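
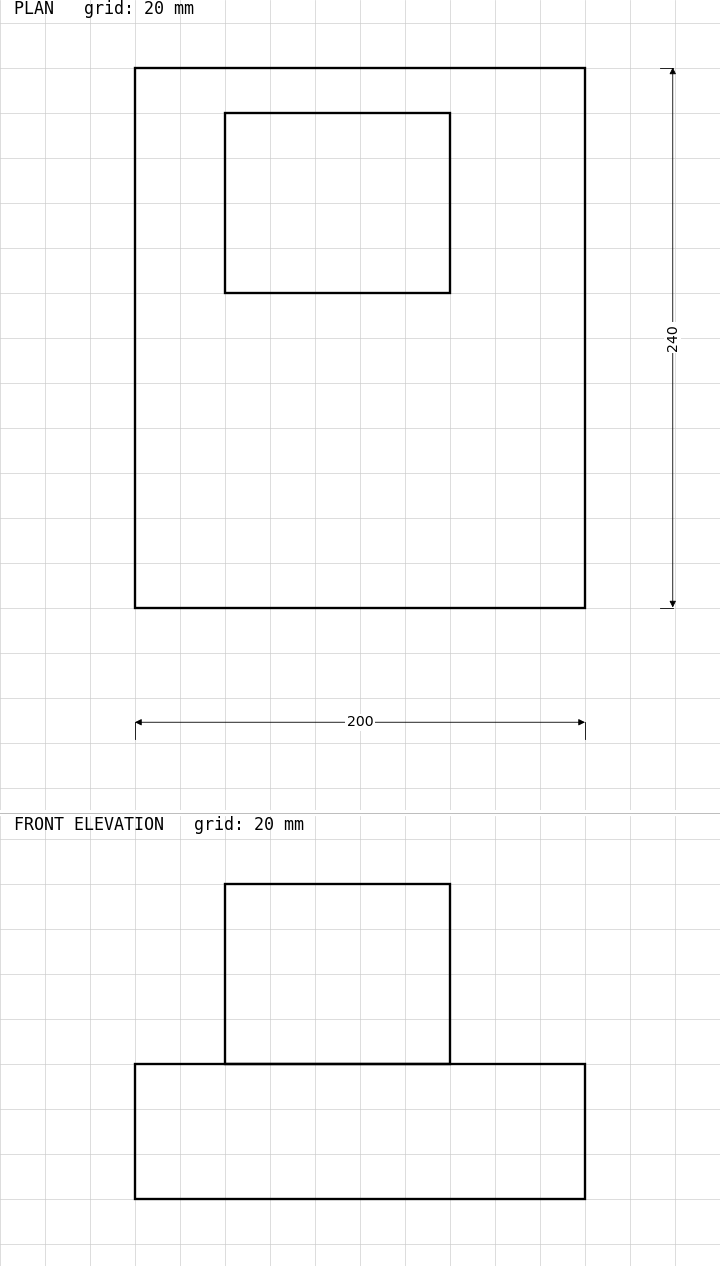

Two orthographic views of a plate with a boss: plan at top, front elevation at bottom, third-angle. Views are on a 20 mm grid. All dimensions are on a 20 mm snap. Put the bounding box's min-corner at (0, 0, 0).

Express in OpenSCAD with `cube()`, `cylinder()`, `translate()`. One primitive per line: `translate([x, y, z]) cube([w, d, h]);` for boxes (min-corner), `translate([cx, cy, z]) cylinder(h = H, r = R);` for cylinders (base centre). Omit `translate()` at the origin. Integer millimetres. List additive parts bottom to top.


cube([200, 240, 60]);
translate([40, 140, 60]) cube([100, 80, 80]);


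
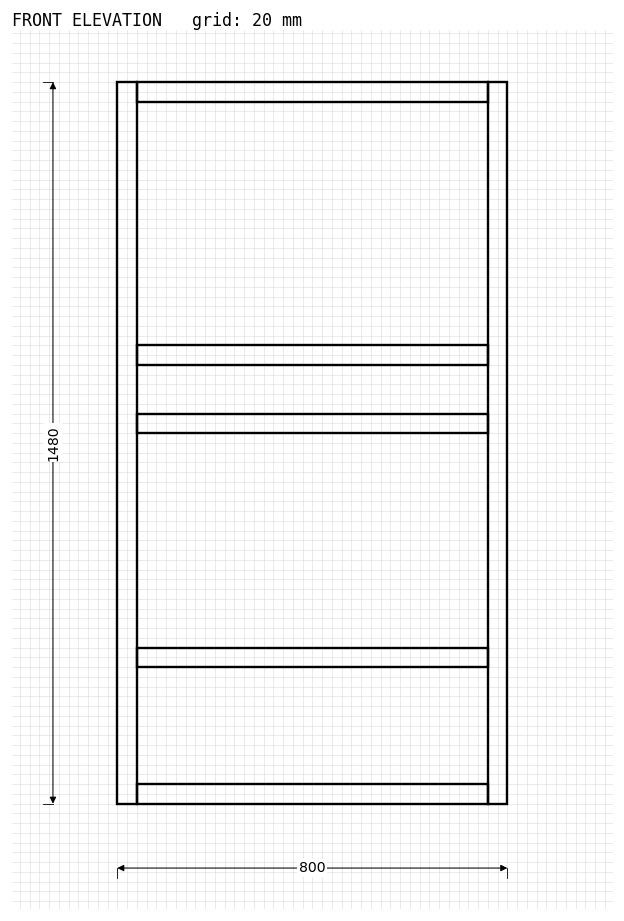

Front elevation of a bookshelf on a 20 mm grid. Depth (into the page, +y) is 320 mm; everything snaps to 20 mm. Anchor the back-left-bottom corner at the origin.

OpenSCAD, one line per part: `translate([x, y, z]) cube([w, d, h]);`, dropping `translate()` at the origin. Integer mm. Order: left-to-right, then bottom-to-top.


cube([40, 320, 1480]);
translate([40, 0, 0]) cube([720, 320, 40]);
translate([40, 0, 280]) cube([720, 320, 40]);
translate([40, 0, 760]) cube([720, 320, 40]);
translate([40, 0, 900]) cube([720, 320, 40]);
translate([40, 0, 1440]) cube([720, 320, 40]);
translate([760, 0, 0]) cube([40, 320, 1480]);


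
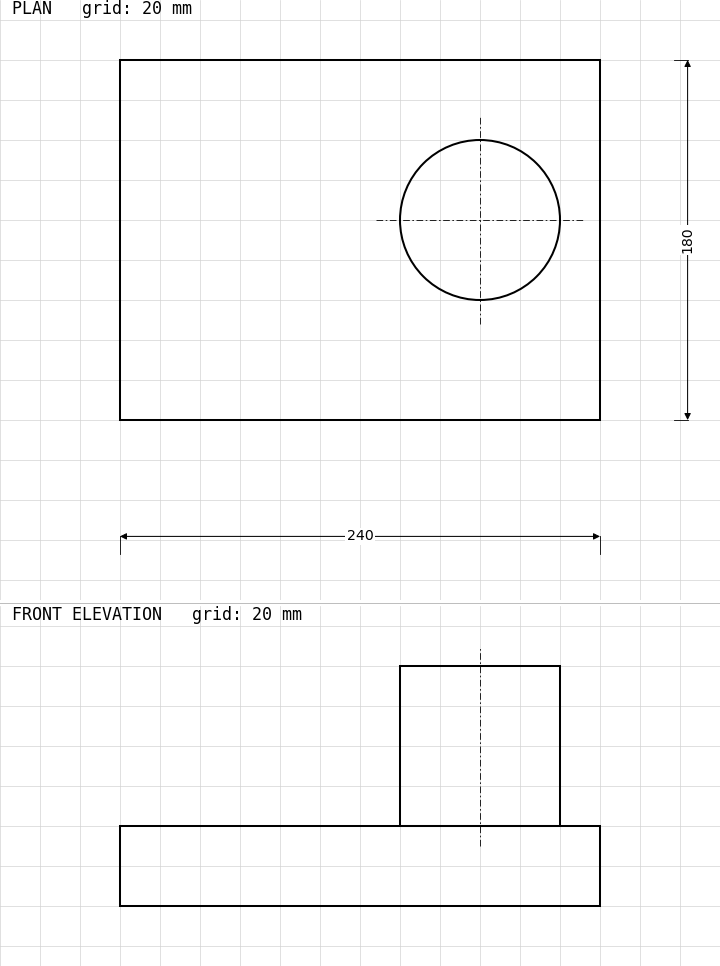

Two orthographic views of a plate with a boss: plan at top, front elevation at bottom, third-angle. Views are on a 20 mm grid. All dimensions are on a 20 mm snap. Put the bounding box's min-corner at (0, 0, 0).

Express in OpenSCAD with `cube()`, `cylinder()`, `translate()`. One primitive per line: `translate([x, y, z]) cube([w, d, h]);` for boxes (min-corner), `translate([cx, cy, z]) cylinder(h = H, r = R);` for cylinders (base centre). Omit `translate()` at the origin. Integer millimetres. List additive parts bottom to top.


cube([240, 180, 40]);
translate([180, 100, 40]) cylinder(h = 80, r = 40);


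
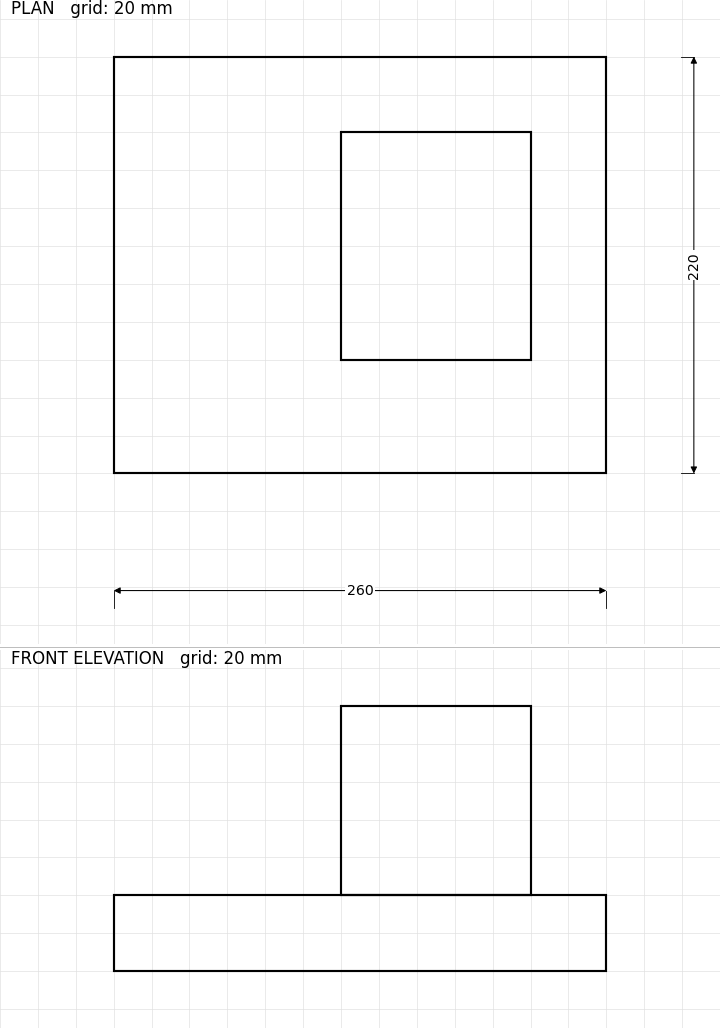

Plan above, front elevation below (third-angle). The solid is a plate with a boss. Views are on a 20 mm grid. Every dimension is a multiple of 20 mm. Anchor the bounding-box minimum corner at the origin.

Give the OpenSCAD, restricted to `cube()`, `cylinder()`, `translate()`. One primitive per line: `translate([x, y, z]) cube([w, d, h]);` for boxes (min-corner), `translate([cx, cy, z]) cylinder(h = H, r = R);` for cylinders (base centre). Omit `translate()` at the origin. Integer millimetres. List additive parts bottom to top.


cube([260, 220, 40]);
translate([120, 60, 40]) cube([100, 120, 100]);


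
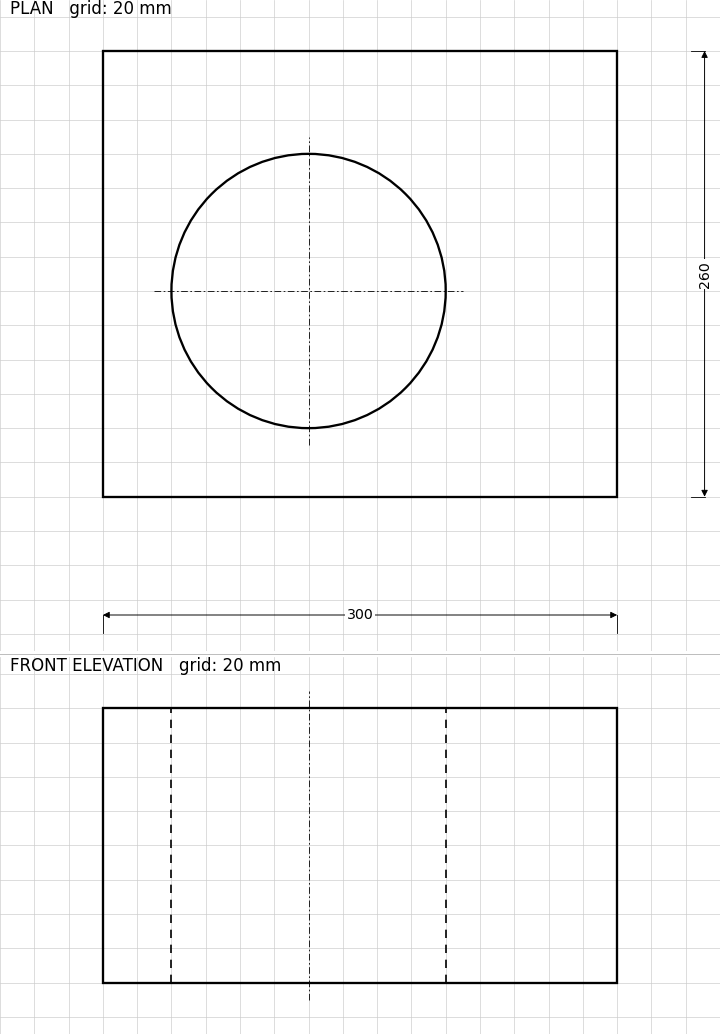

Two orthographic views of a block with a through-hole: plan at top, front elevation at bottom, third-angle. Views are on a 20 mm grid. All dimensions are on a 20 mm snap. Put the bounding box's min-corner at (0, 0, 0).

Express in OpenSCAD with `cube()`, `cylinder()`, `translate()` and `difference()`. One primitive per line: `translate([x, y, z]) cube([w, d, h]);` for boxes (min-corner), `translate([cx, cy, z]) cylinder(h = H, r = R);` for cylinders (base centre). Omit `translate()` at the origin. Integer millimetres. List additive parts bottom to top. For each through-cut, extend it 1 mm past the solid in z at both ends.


difference() {
  cube([300, 260, 160]);
  translate([120, 120, -1]) cylinder(h = 162, r = 80);
}


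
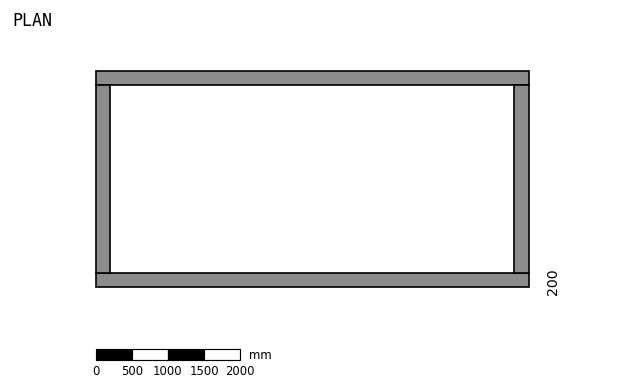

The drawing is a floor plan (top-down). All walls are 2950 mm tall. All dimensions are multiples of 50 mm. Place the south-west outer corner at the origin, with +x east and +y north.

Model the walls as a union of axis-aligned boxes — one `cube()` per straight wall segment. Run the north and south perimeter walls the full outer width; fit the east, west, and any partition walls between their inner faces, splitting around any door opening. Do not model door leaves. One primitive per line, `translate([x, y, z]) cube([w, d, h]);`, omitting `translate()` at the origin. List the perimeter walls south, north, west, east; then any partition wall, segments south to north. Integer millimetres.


cube([6000, 200, 2950]);
translate([0, 2800, 0]) cube([6000, 200, 2950]);
translate([0, 200, 0]) cube([200, 2600, 2950]);
translate([5800, 200, 0]) cube([200, 2600, 2950]);


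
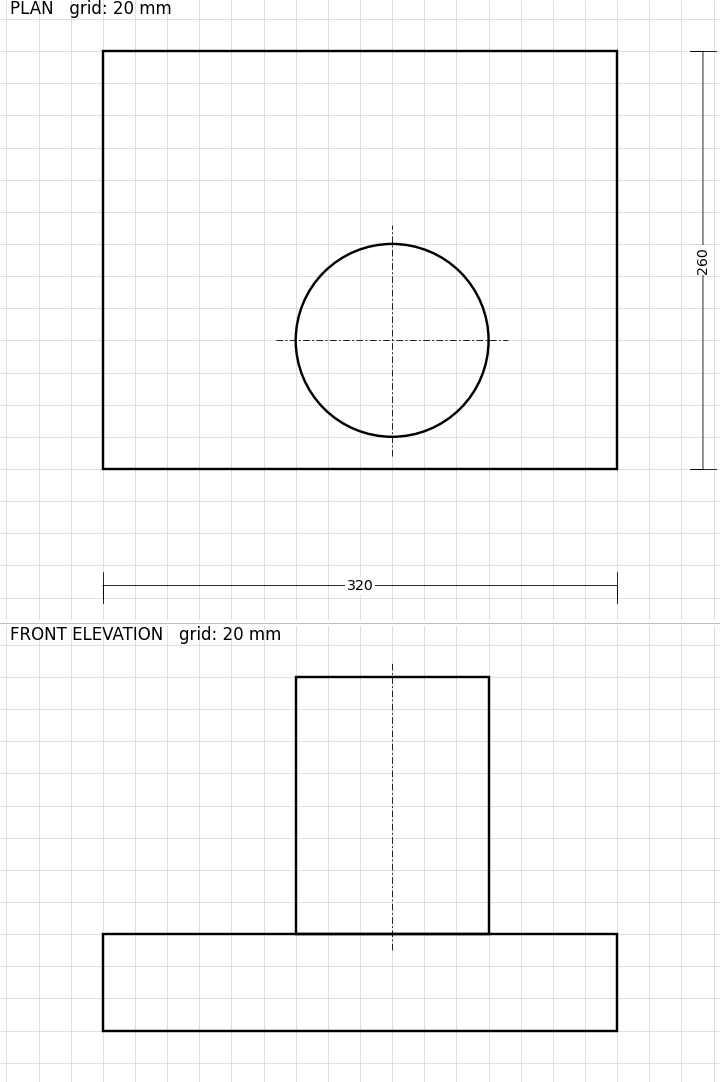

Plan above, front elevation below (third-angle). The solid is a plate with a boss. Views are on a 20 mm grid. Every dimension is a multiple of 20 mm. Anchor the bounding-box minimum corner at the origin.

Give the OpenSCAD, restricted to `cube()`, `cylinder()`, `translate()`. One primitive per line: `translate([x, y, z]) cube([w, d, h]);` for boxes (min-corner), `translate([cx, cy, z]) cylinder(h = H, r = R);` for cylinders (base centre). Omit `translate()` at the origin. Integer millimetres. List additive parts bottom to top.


cube([320, 260, 60]);
translate([180, 80, 60]) cylinder(h = 160, r = 60);


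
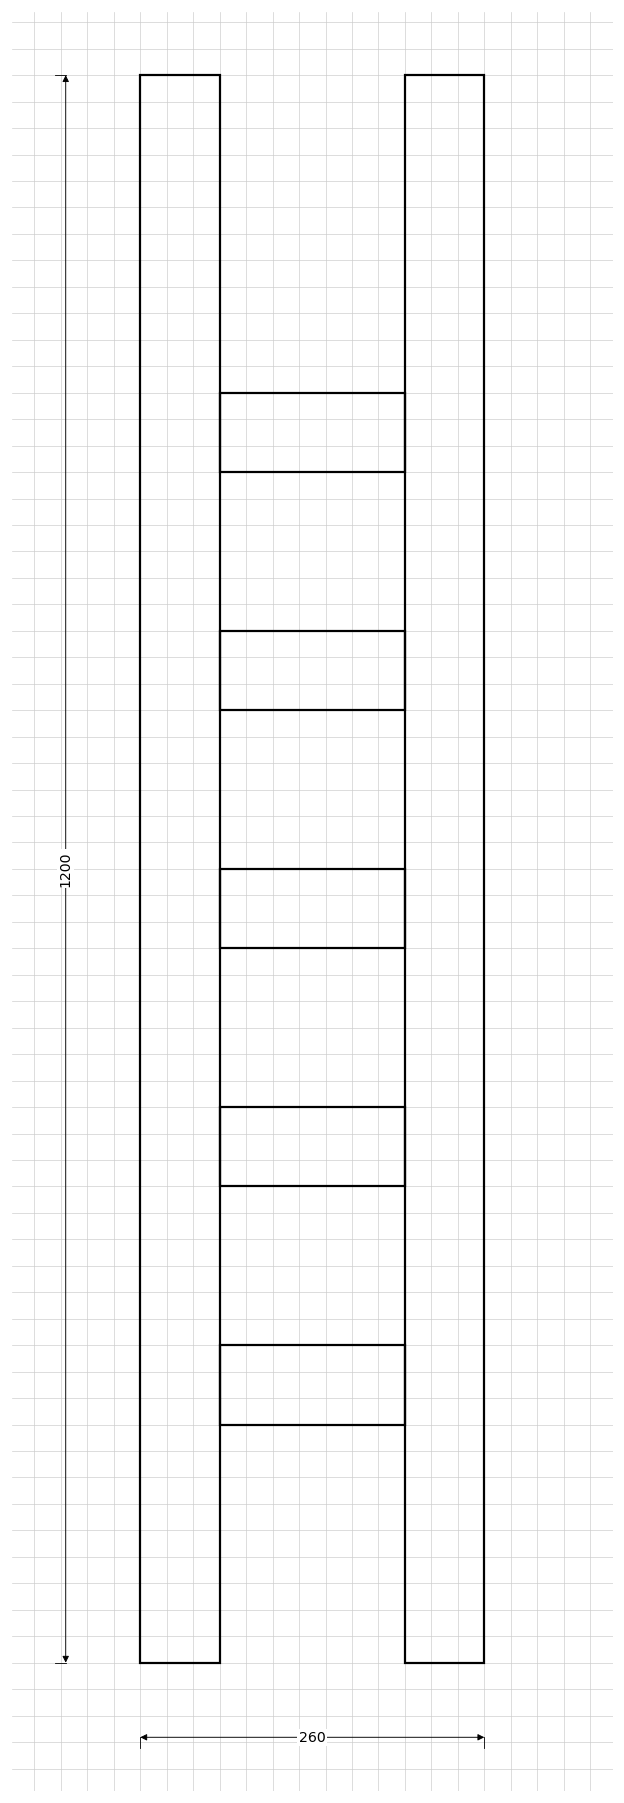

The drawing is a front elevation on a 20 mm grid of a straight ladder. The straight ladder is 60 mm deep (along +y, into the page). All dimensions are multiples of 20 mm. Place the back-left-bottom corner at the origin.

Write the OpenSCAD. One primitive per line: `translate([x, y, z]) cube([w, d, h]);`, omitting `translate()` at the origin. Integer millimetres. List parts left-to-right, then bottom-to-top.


cube([60, 60, 1200]);
translate([60, 0, 180]) cube([140, 60, 60]);
translate([60, 0, 360]) cube([140, 60, 60]);
translate([60, 0, 540]) cube([140, 60, 60]);
translate([60, 0, 720]) cube([140, 60, 60]);
translate([60, 0, 900]) cube([140, 60, 60]);
translate([200, 0, 0]) cube([60, 60, 1200]);


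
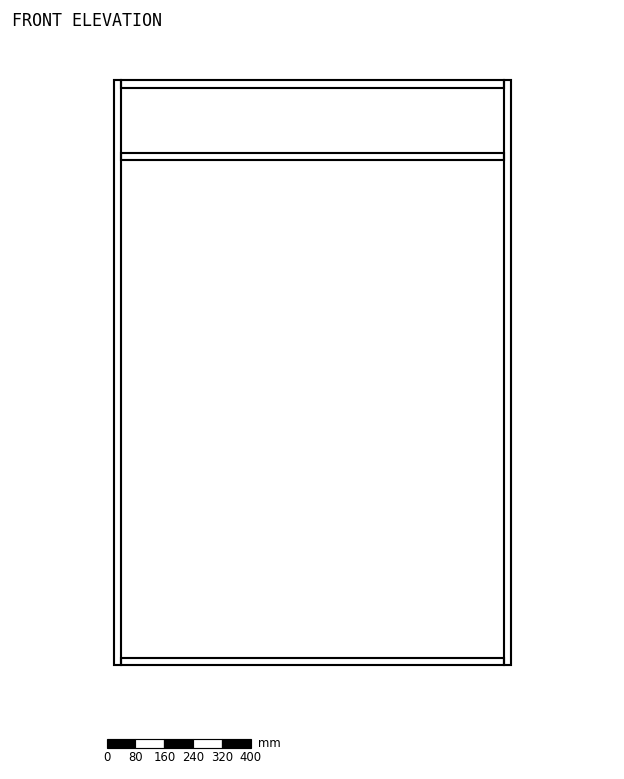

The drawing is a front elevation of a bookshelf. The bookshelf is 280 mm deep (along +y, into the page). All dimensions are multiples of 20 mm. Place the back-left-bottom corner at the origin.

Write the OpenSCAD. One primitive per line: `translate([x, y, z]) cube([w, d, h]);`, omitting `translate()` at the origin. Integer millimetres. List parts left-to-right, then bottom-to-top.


cube([20, 280, 1620]);
translate([20, 0, 0]) cube([1060, 280, 20]);
translate([20, 0, 1400]) cube([1060, 280, 20]);
translate([20, 0, 1600]) cube([1060, 280, 20]);
translate([1080, 0, 0]) cube([20, 280, 1620]);


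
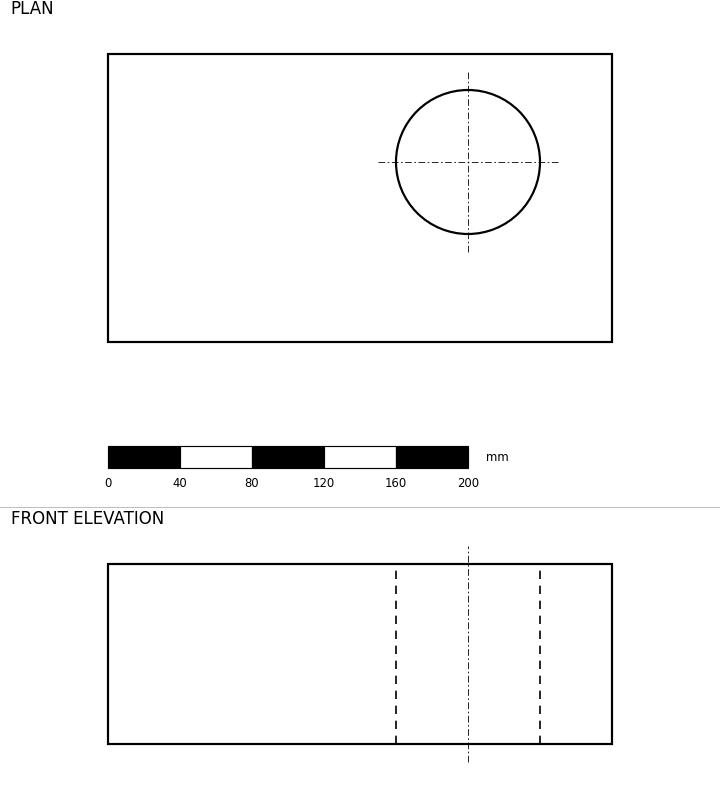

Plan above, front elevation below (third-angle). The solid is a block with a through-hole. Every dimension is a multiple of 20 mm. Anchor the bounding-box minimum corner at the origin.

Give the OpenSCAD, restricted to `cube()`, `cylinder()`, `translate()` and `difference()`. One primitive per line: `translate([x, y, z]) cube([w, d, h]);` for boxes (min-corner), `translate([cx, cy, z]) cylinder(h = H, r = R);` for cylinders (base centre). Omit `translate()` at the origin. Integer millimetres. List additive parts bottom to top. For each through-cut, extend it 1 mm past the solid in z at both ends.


difference() {
  cube([280, 160, 100]);
  translate([200, 100, -1]) cylinder(h = 102, r = 40);
}


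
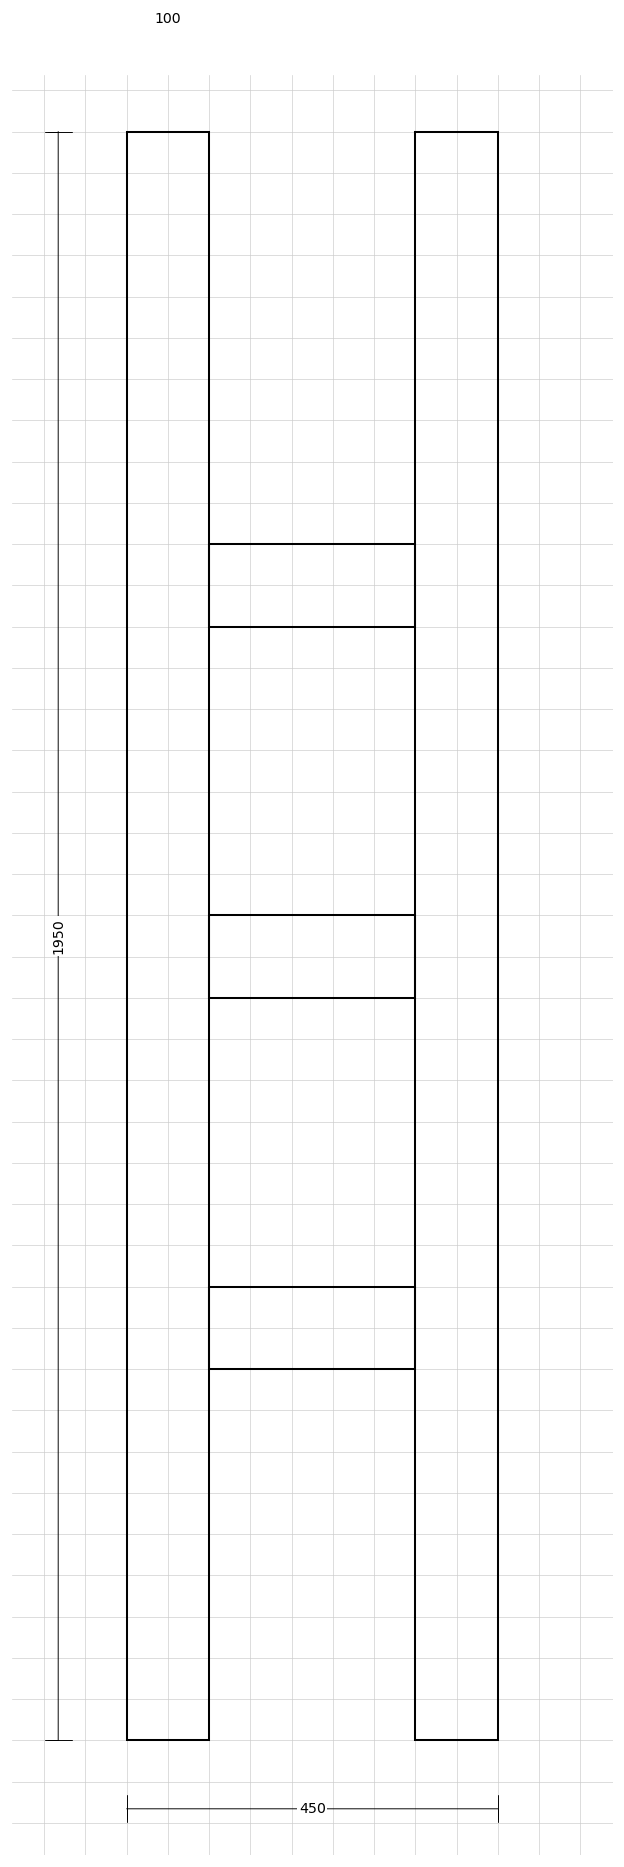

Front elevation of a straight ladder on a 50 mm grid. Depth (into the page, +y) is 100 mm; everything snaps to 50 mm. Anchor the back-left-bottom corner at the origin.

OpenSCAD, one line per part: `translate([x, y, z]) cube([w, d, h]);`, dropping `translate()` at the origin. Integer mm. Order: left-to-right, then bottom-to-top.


cube([100, 100, 1950]);
translate([100, 0, 450]) cube([250, 100, 100]);
translate([100, 0, 900]) cube([250, 100, 100]);
translate([100, 0, 1350]) cube([250, 100, 100]);
translate([350, 0, 0]) cube([100, 100, 1950]);


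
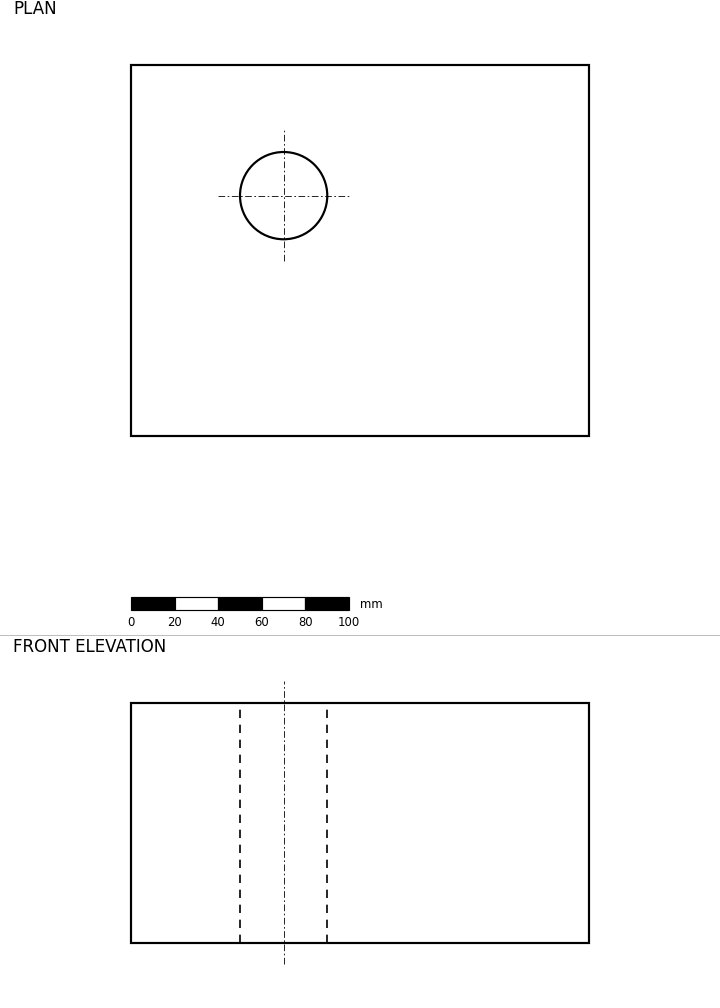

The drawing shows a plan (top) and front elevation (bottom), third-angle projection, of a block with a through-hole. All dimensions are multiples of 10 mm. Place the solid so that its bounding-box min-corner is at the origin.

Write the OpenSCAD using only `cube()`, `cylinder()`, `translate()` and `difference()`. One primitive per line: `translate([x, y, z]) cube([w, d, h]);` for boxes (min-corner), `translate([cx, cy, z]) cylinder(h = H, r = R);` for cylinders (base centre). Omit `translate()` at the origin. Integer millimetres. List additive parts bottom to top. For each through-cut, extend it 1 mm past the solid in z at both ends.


difference() {
  cube([210, 170, 110]);
  translate([70, 110, -1]) cylinder(h = 112, r = 20);
}


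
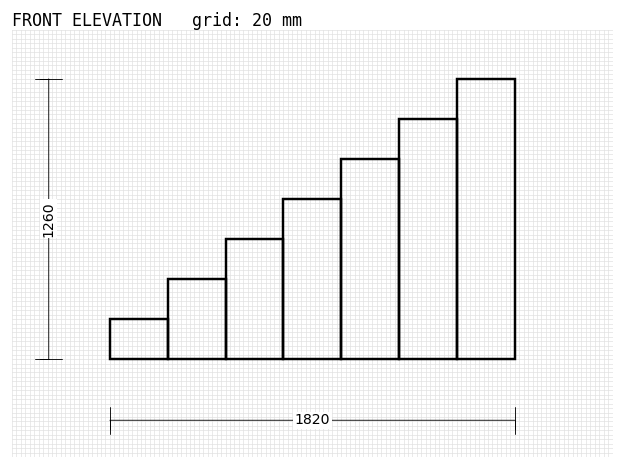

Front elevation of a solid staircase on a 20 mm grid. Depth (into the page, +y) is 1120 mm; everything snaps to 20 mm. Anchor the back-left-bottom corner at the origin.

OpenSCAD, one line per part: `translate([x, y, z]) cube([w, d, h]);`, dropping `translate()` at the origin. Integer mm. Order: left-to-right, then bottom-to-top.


cube([260, 1120, 180]);
translate([260, 0, 0]) cube([260, 1120, 360]);
translate([520, 0, 0]) cube([260, 1120, 540]);
translate([780, 0, 0]) cube([260, 1120, 720]);
translate([1040, 0, 0]) cube([260, 1120, 900]);
translate([1300, 0, 0]) cube([260, 1120, 1080]);
translate([1560, 0, 0]) cube([260, 1120, 1260]);


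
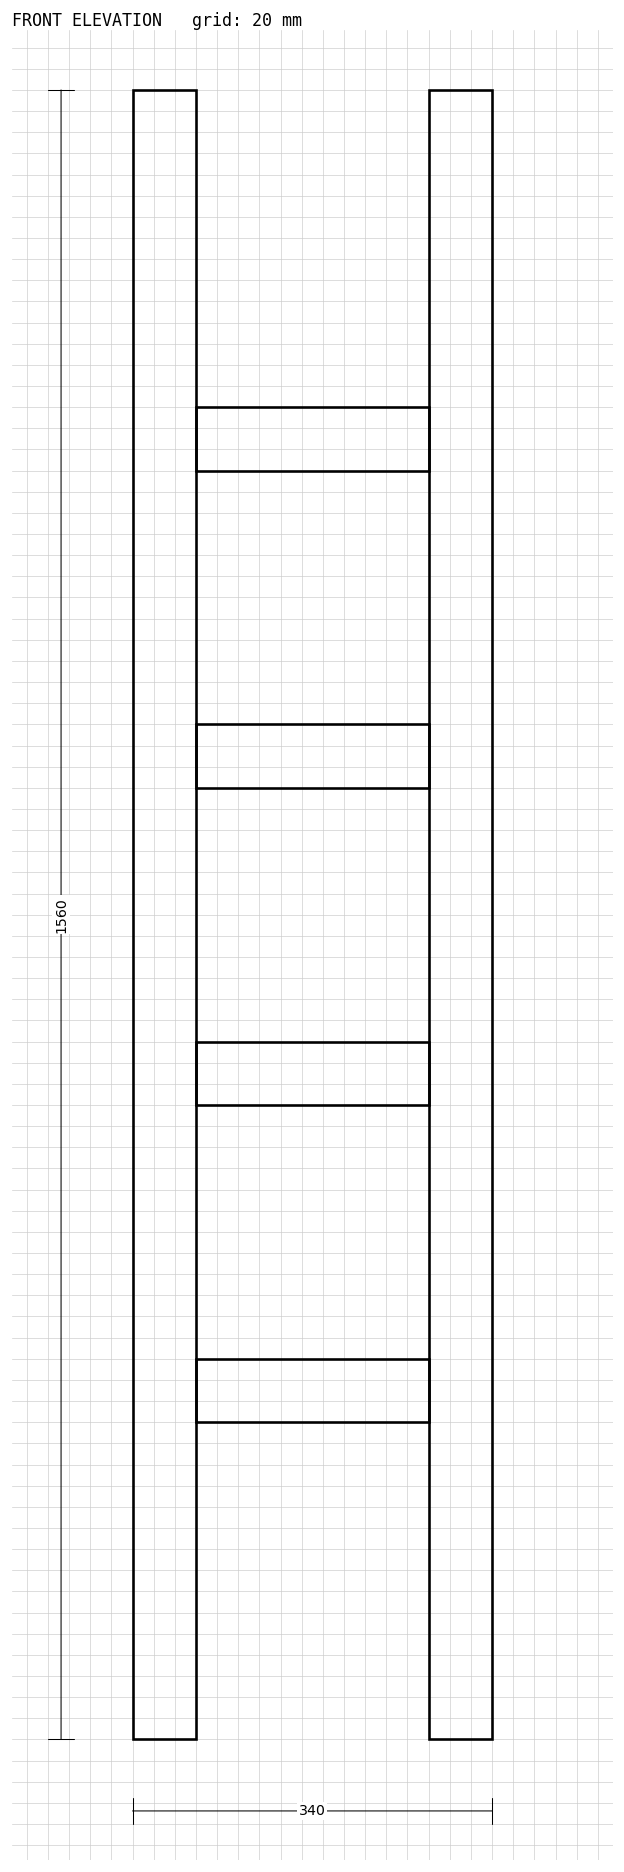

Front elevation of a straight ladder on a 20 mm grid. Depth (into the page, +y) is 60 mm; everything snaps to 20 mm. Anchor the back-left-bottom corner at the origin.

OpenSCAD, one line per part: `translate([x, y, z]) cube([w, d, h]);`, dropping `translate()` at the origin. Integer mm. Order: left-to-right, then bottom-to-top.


cube([60, 60, 1560]);
translate([60, 0, 300]) cube([220, 60, 60]);
translate([60, 0, 600]) cube([220, 60, 60]);
translate([60, 0, 900]) cube([220, 60, 60]);
translate([60, 0, 1200]) cube([220, 60, 60]);
translate([280, 0, 0]) cube([60, 60, 1560]);


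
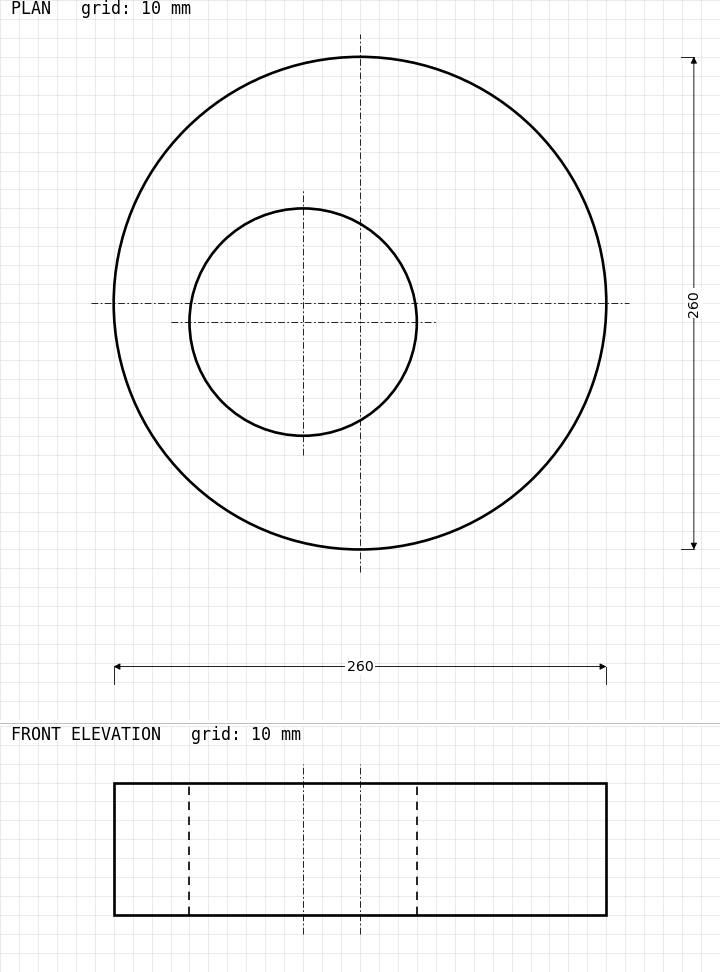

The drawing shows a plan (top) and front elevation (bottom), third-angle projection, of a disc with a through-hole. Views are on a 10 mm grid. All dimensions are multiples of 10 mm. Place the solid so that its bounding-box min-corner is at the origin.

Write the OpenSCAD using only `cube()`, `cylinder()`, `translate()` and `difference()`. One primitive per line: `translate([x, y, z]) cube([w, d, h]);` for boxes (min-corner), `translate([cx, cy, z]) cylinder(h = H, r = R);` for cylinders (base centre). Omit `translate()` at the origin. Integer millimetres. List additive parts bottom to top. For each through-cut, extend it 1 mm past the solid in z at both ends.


difference() {
  translate([130, 130, 0]) cylinder(h = 70, r = 130);
  translate([100, 120, -1]) cylinder(h = 72, r = 60);
}


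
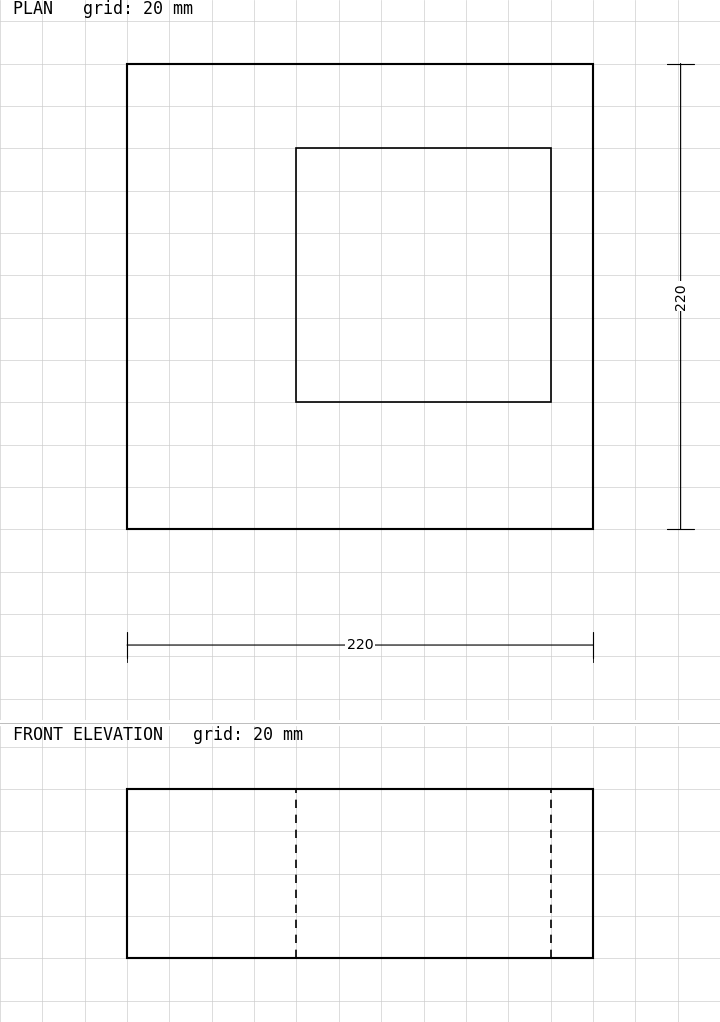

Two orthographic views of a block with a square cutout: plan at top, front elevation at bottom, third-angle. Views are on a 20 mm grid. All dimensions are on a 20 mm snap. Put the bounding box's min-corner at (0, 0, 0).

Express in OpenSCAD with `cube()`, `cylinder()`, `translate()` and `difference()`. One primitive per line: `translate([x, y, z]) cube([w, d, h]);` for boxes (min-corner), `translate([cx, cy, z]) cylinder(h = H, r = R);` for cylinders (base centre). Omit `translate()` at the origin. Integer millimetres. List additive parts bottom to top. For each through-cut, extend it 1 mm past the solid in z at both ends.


difference() {
  cube([220, 220, 80]);
  translate([80, 60, -1]) cube([120, 120, 82]);
}


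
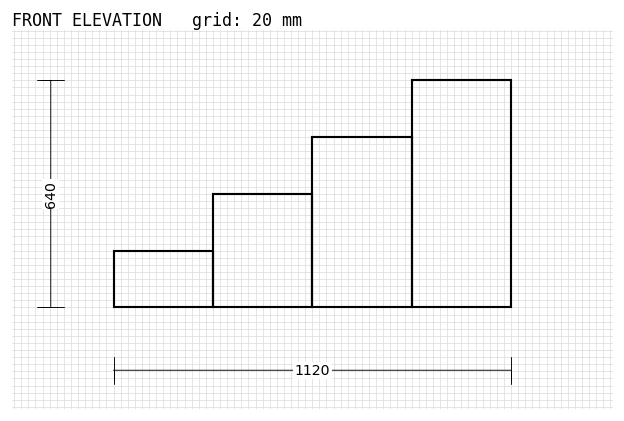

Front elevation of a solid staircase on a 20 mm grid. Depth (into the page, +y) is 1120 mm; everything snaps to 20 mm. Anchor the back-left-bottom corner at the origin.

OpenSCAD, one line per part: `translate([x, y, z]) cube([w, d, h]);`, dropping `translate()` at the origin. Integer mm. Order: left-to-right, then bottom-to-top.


cube([280, 1120, 160]);
translate([280, 0, 0]) cube([280, 1120, 320]);
translate([560, 0, 0]) cube([280, 1120, 480]);
translate([840, 0, 0]) cube([280, 1120, 640]);


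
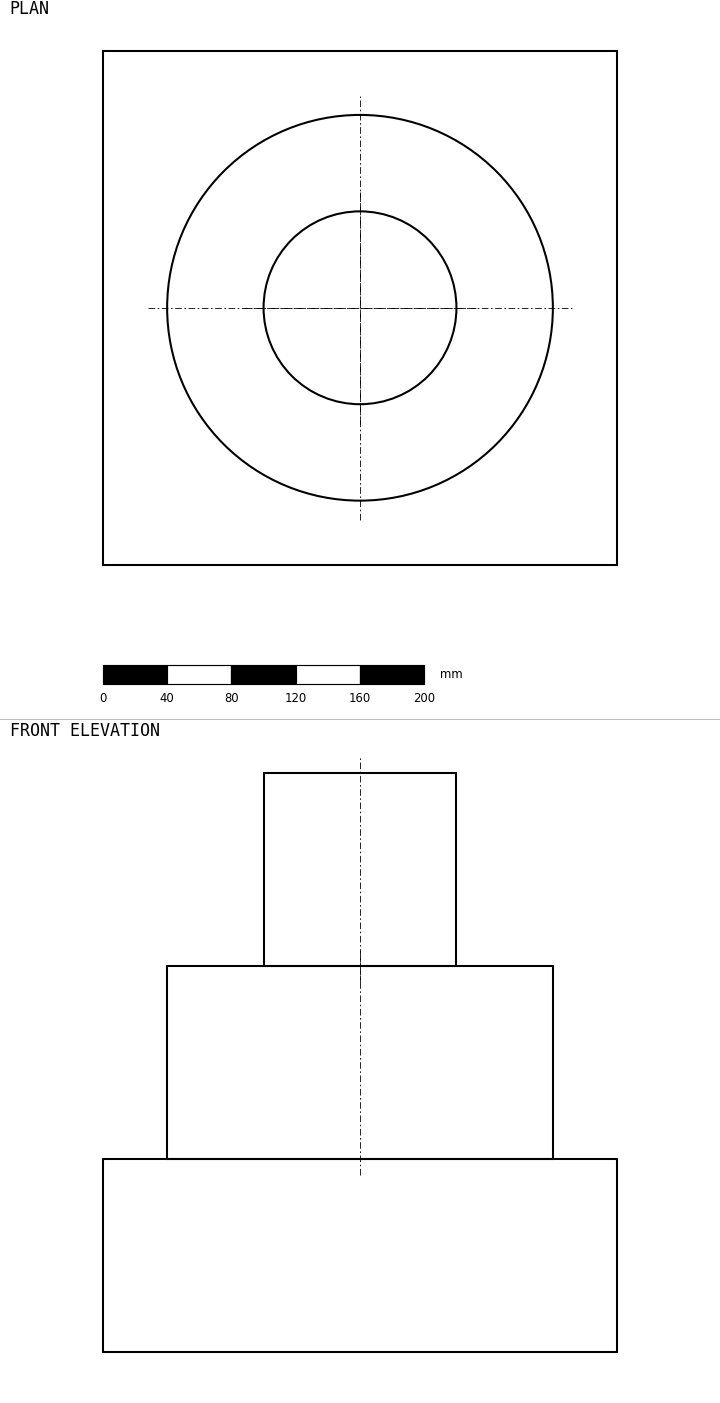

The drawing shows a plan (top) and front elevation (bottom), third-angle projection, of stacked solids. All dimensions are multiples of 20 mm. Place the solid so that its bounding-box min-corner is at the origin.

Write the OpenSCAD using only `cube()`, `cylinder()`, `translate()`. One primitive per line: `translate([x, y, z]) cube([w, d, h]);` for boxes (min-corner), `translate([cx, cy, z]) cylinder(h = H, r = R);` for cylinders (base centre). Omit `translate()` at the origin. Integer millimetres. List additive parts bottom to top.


cube([320, 320, 120]);
translate([160, 160, 120]) cylinder(h = 120, r = 120);
translate([160, 160, 240]) cylinder(h = 120, r = 60);


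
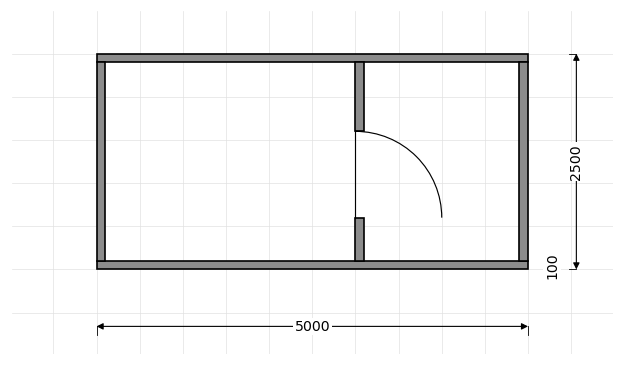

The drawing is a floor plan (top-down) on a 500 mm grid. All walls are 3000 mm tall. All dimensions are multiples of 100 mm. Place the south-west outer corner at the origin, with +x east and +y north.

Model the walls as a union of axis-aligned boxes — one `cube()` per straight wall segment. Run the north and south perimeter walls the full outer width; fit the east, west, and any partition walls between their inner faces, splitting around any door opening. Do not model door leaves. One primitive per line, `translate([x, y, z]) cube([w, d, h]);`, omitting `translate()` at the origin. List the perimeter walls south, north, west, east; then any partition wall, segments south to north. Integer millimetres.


cube([5000, 100, 3000]);
translate([0, 2400, 0]) cube([5000, 100, 3000]);
translate([0, 100, 0]) cube([100, 2300, 3000]);
translate([4900, 100, 0]) cube([100, 2300, 3000]);
translate([3000, 100, 0]) cube([100, 500, 3000]);
translate([3000, 1600, 0]) cube([100, 800, 3000]);


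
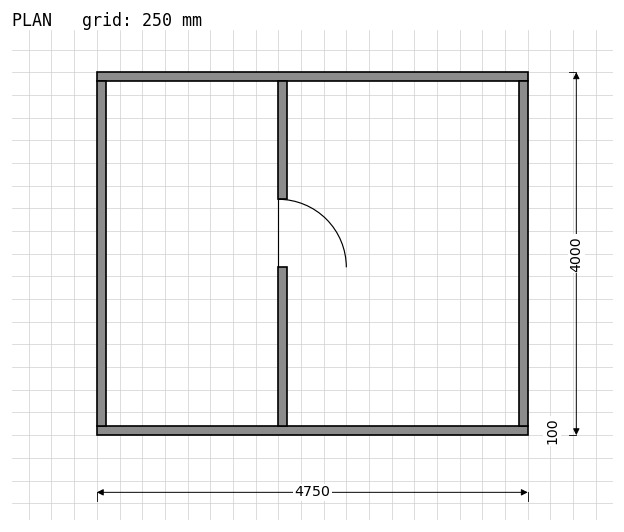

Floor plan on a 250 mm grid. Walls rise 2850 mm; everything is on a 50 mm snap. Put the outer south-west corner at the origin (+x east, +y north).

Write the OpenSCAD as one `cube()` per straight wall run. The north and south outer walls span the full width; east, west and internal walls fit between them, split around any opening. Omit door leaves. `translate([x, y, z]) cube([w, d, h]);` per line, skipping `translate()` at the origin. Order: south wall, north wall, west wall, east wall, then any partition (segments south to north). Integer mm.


cube([4750, 100, 2850]);
translate([0, 3900, 0]) cube([4750, 100, 2850]);
translate([0, 100, 0]) cube([100, 3800, 2850]);
translate([4650, 100, 0]) cube([100, 3800, 2850]);
translate([2000, 100, 0]) cube([100, 1750, 2850]);
translate([2000, 2600, 0]) cube([100, 1300, 2850]);


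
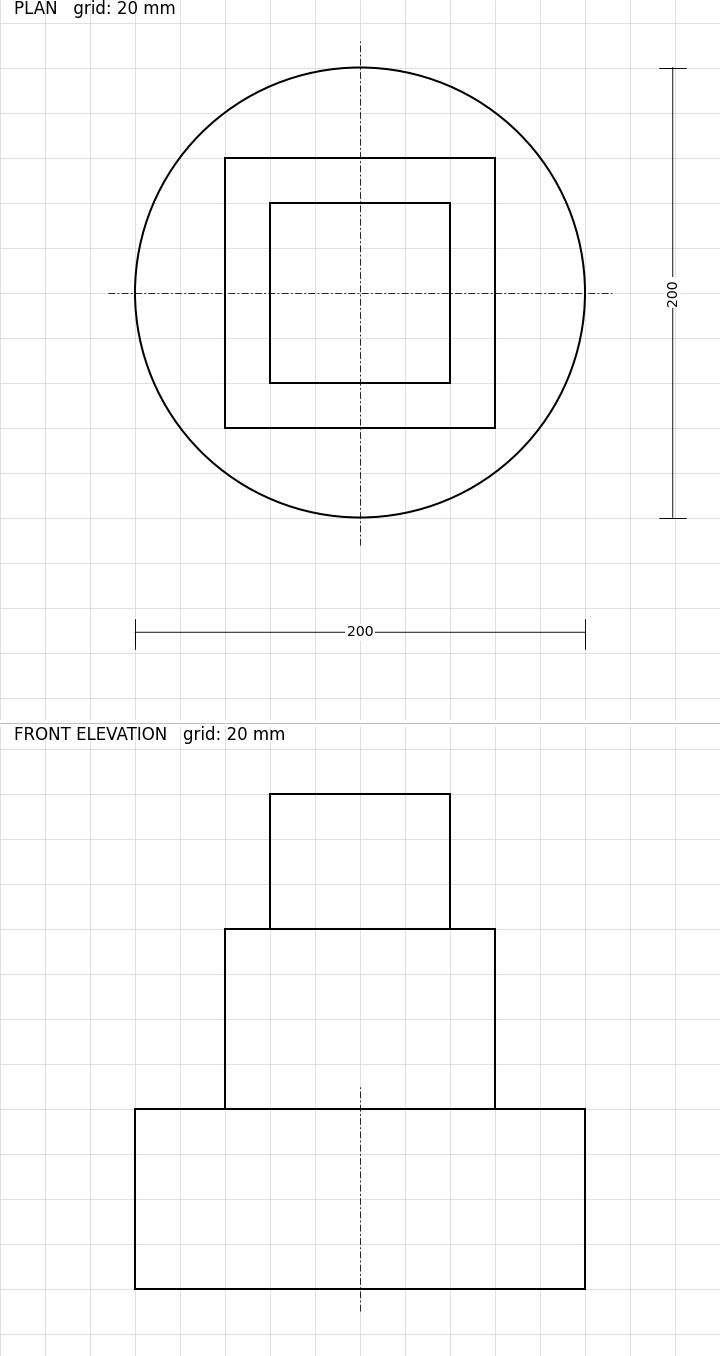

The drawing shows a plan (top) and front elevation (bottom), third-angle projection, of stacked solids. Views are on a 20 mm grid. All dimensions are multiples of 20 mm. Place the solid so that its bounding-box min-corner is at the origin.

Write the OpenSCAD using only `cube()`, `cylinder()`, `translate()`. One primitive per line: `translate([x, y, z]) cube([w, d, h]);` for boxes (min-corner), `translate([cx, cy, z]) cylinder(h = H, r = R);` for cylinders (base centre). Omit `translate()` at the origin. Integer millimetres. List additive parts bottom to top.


translate([100, 100, 0]) cylinder(h = 80, r = 100);
translate([40, 40, 80]) cube([120, 120, 80]);
translate([60, 60, 160]) cube([80, 80, 60]);


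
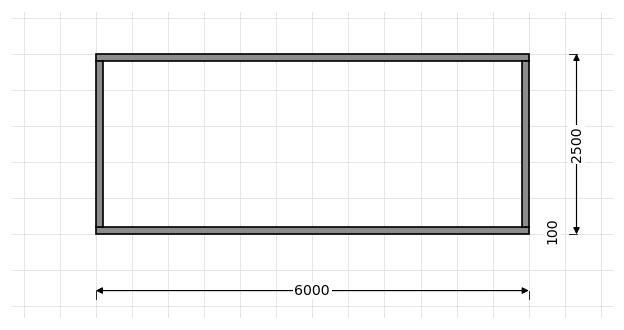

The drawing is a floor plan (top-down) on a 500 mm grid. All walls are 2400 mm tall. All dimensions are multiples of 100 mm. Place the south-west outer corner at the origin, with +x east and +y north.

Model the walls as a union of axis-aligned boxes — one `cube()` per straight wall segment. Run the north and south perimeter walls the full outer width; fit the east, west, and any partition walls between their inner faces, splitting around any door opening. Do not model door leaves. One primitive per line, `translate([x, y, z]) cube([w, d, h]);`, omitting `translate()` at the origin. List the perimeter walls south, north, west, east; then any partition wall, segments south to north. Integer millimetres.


cube([6000, 100, 2400]);
translate([0, 2400, 0]) cube([6000, 100, 2400]);
translate([0, 100, 0]) cube([100, 2300, 2400]);
translate([5900, 100, 0]) cube([100, 2300, 2400]);


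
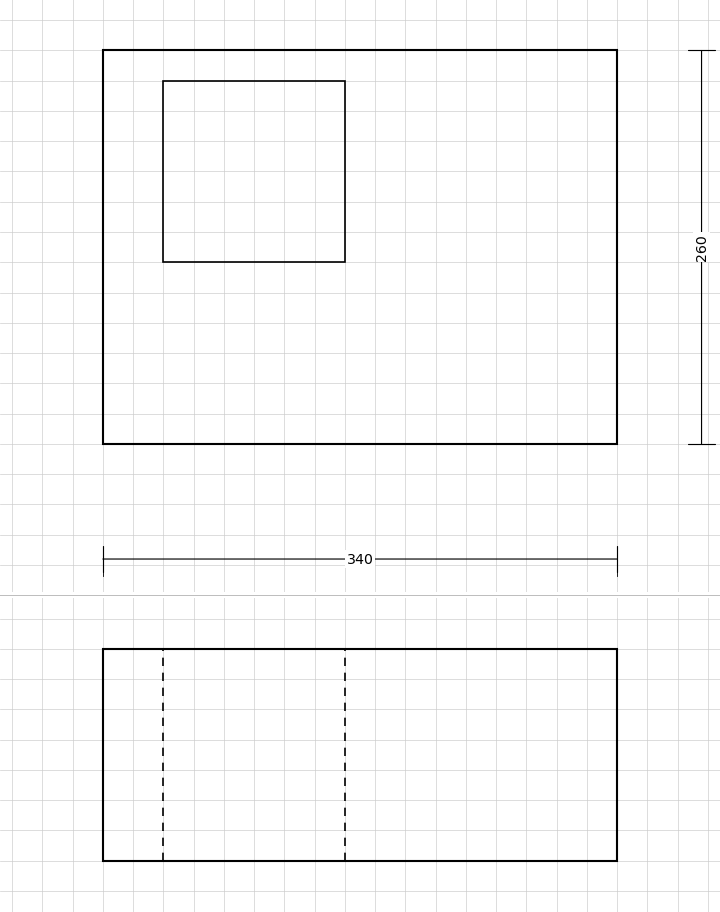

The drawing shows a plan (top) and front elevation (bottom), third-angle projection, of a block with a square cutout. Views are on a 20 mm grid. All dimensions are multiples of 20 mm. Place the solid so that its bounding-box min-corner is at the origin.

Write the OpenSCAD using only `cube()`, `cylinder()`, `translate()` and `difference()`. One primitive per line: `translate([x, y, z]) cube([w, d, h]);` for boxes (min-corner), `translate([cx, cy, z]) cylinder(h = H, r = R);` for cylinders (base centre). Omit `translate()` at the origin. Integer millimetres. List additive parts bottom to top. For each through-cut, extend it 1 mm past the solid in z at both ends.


difference() {
  cube([340, 260, 140]);
  translate([40, 120, -1]) cube([120, 120, 142]);
}


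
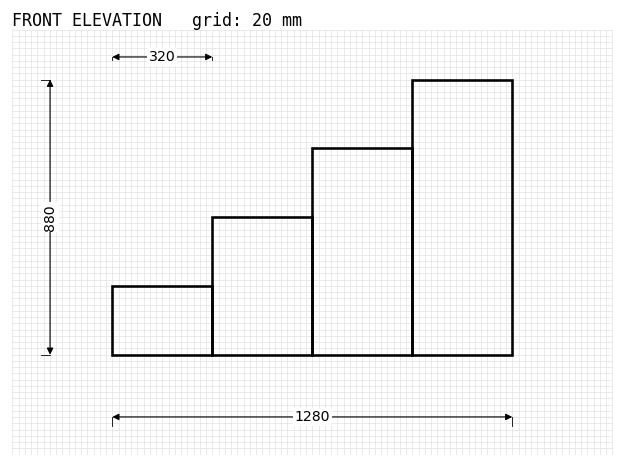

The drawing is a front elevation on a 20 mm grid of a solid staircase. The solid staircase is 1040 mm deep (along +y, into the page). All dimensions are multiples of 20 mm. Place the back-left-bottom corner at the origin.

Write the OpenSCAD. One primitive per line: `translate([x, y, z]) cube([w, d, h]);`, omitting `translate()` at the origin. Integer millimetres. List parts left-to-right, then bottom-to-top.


cube([320, 1040, 220]);
translate([320, 0, 0]) cube([320, 1040, 440]);
translate([640, 0, 0]) cube([320, 1040, 660]);
translate([960, 0, 0]) cube([320, 1040, 880]);


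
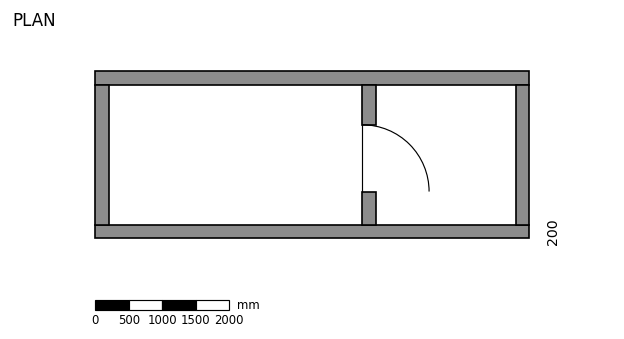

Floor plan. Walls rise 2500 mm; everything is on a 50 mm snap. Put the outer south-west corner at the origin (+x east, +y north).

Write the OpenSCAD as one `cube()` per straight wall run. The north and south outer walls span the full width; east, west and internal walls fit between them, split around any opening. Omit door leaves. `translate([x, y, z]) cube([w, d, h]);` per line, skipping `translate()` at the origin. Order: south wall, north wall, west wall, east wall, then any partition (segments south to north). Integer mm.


cube([6500, 200, 2500]);
translate([0, 2300, 0]) cube([6500, 200, 2500]);
translate([0, 200, 0]) cube([200, 2100, 2500]);
translate([6300, 200, 0]) cube([200, 2100, 2500]);
translate([4000, 200, 0]) cube([200, 500, 2500]);
translate([4000, 1700, 0]) cube([200, 600, 2500]);


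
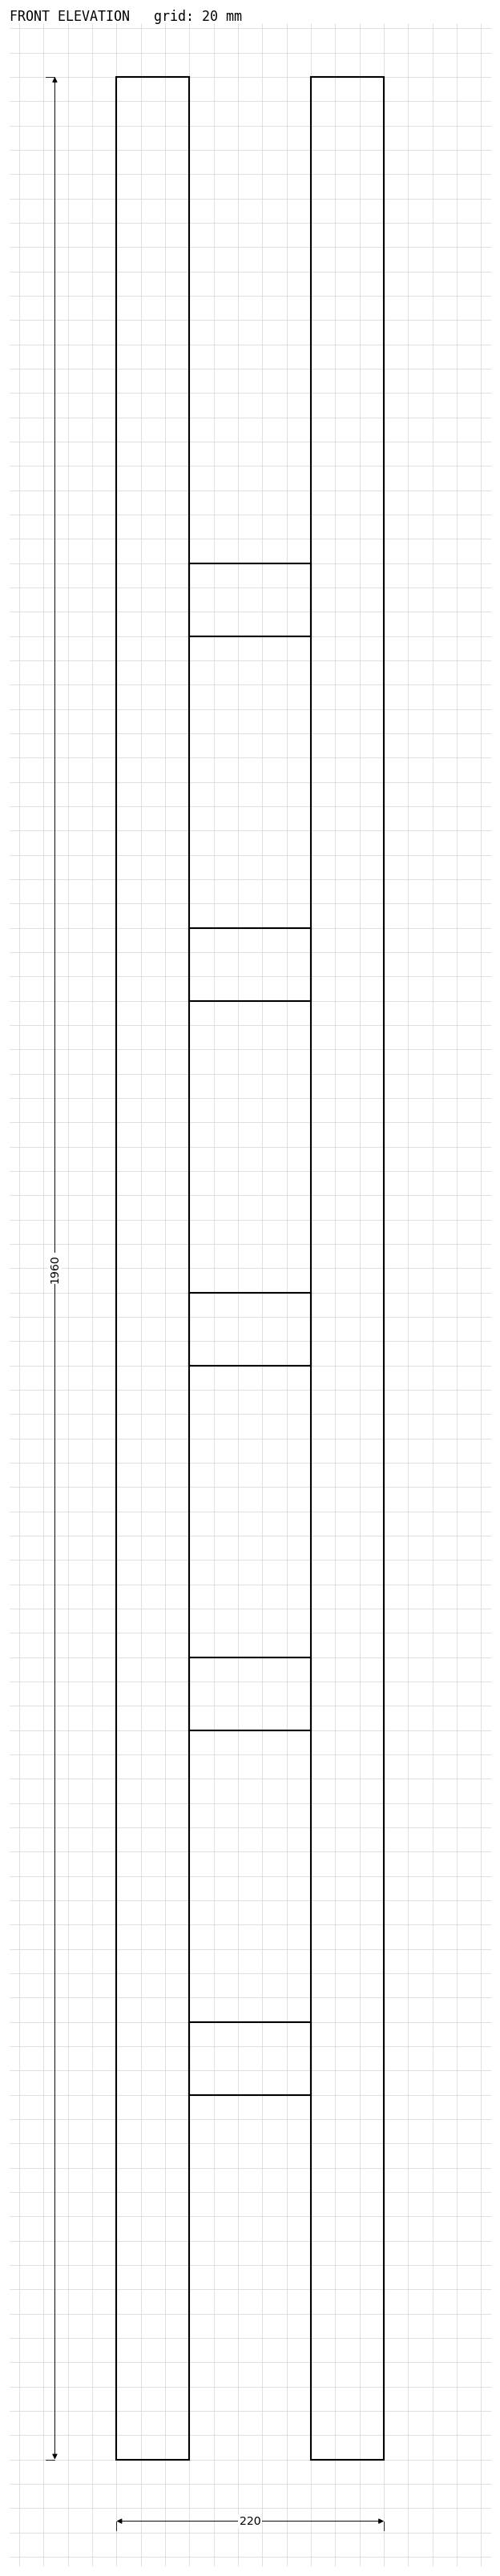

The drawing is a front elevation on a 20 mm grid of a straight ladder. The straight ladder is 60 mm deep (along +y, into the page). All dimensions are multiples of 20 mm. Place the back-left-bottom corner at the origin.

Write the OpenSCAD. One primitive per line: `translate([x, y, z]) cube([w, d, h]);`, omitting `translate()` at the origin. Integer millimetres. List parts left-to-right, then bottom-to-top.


cube([60, 60, 1960]);
translate([60, 0, 300]) cube([100, 60, 60]);
translate([60, 0, 600]) cube([100, 60, 60]);
translate([60, 0, 900]) cube([100, 60, 60]);
translate([60, 0, 1200]) cube([100, 60, 60]);
translate([60, 0, 1500]) cube([100, 60, 60]);
translate([160, 0, 0]) cube([60, 60, 1960]);


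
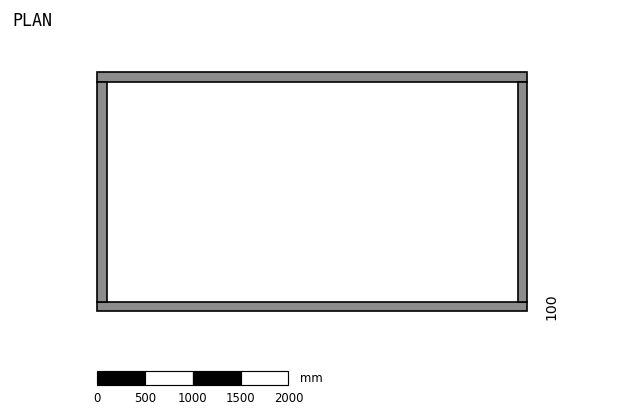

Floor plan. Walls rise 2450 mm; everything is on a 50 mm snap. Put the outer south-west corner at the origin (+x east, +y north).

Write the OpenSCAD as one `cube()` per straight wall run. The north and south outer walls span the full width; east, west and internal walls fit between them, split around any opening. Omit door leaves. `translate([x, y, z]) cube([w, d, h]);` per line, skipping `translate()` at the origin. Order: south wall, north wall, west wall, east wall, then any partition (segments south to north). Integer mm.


cube([4500, 100, 2450]);
translate([0, 2400, 0]) cube([4500, 100, 2450]);
translate([0, 100, 0]) cube([100, 2300, 2450]);
translate([4400, 100, 0]) cube([100, 2300, 2450]);


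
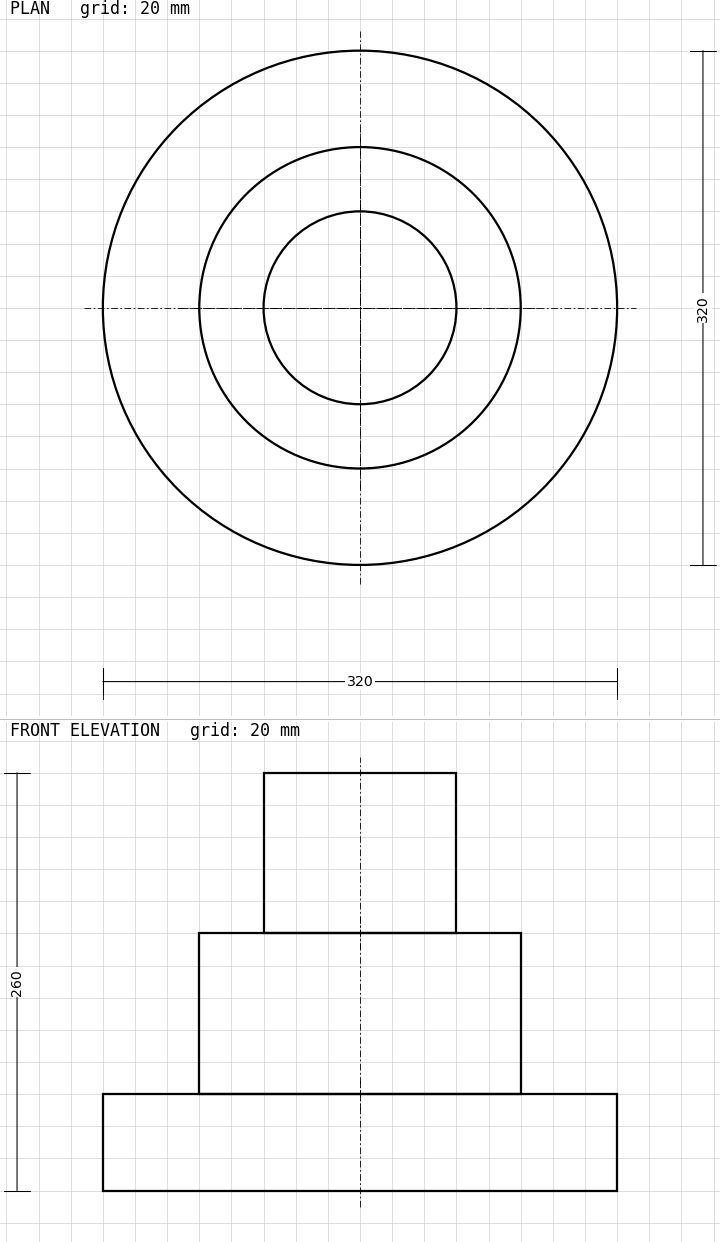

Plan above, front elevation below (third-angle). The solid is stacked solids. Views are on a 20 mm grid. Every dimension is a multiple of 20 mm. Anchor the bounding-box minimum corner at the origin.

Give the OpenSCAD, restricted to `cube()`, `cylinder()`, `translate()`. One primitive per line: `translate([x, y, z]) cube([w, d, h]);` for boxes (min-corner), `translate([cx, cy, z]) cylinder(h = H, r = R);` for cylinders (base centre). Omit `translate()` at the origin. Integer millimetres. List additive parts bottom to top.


translate([160, 160, 0]) cylinder(h = 60, r = 160);
translate([160, 160, 60]) cylinder(h = 100, r = 100);
translate([160, 160, 160]) cylinder(h = 100, r = 60);


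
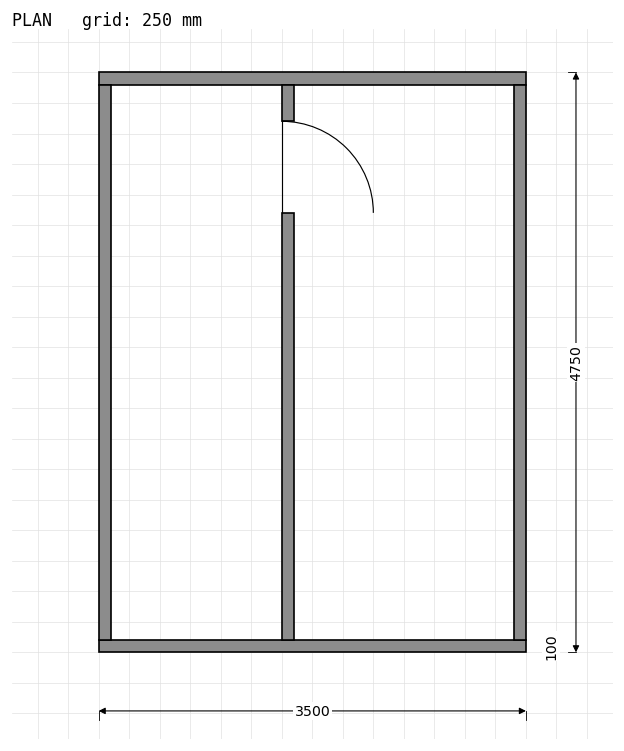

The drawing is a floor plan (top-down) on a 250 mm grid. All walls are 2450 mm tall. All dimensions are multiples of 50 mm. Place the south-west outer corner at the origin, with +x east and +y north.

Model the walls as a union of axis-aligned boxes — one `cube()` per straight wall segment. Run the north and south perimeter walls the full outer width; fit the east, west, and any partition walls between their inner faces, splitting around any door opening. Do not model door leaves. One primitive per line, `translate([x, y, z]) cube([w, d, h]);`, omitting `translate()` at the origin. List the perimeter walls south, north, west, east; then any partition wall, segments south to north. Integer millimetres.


cube([3500, 100, 2450]);
translate([0, 4650, 0]) cube([3500, 100, 2450]);
translate([0, 100, 0]) cube([100, 4550, 2450]);
translate([3400, 100, 0]) cube([100, 4550, 2450]);
translate([1500, 100, 0]) cube([100, 3500, 2450]);
translate([1500, 4350, 0]) cube([100, 300, 2450]);


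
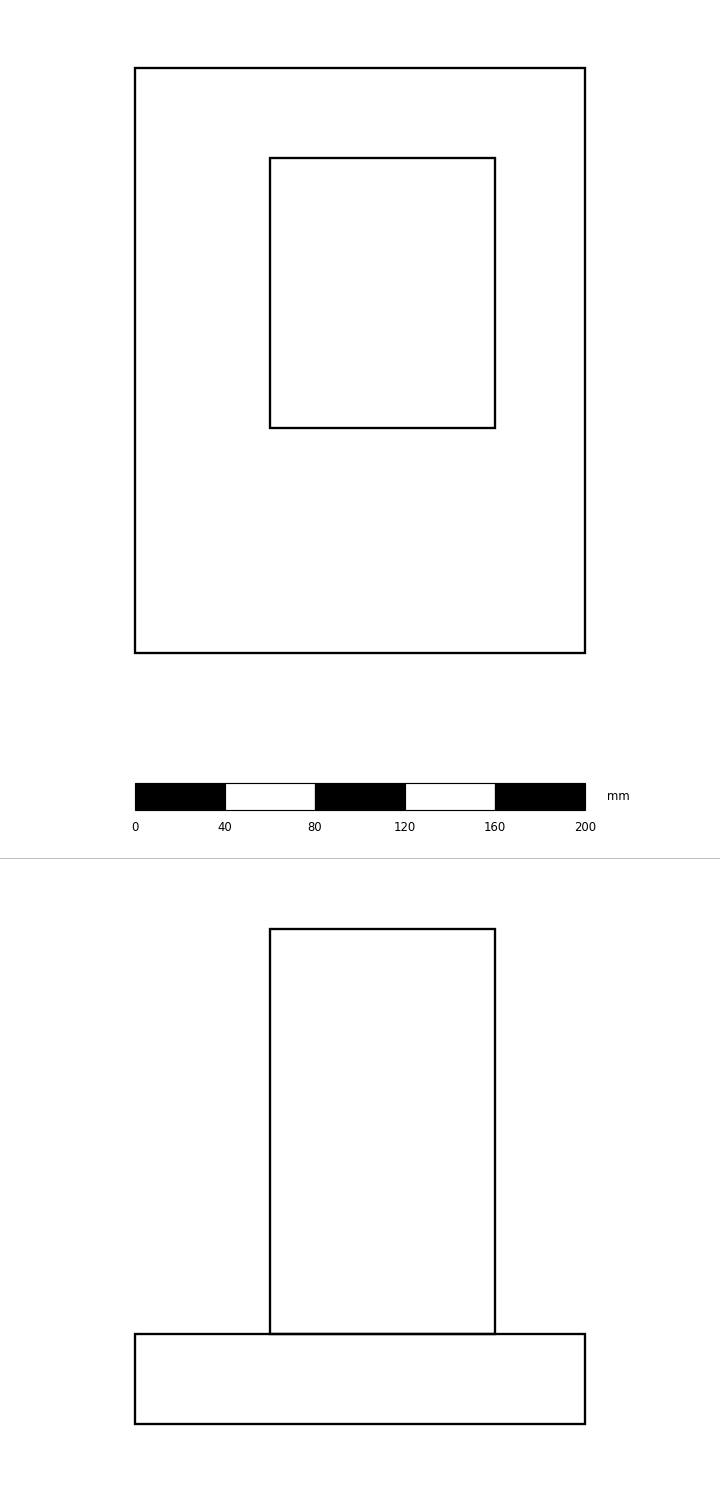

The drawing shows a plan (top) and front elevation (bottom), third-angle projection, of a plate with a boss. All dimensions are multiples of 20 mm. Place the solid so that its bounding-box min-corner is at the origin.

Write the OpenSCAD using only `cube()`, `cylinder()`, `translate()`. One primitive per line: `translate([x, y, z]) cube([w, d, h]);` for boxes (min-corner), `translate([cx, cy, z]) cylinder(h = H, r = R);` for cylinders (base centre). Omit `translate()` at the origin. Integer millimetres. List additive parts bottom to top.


cube([200, 260, 40]);
translate([60, 100, 40]) cube([100, 120, 180]);


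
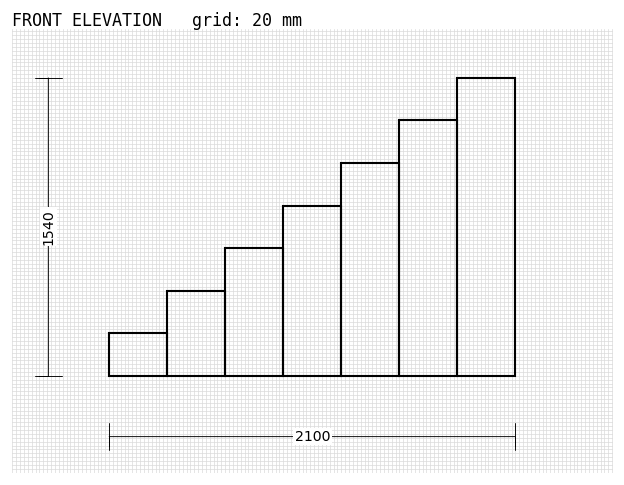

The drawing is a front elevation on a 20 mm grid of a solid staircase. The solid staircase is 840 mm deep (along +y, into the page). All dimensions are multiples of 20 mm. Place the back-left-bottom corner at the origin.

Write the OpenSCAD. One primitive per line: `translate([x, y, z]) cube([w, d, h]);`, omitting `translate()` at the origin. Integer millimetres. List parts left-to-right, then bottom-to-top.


cube([300, 840, 220]);
translate([300, 0, 0]) cube([300, 840, 440]);
translate([600, 0, 0]) cube([300, 840, 660]);
translate([900, 0, 0]) cube([300, 840, 880]);
translate([1200, 0, 0]) cube([300, 840, 1100]);
translate([1500, 0, 0]) cube([300, 840, 1320]);
translate([1800, 0, 0]) cube([300, 840, 1540]);


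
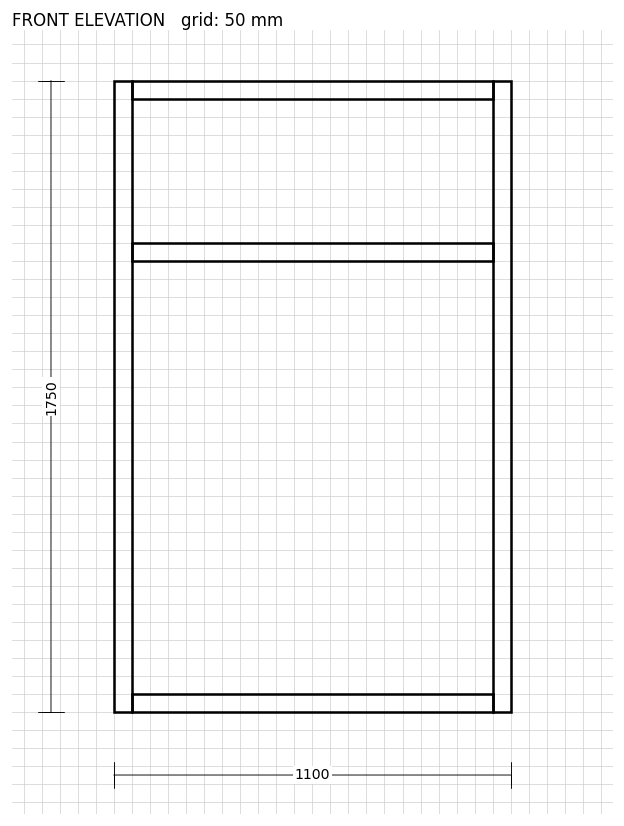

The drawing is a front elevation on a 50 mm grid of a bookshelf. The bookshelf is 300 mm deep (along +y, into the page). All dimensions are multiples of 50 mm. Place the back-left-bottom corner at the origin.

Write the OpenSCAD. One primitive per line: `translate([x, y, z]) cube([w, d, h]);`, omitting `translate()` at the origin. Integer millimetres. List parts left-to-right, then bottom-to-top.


cube([50, 300, 1750]);
translate([50, 0, 0]) cube([1000, 300, 50]);
translate([50, 0, 1250]) cube([1000, 300, 50]);
translate([50, 0, 1700]) cube([1000, 300, 50]);
translate([1050, 0, 0]) cube([50, 300, 1750]);


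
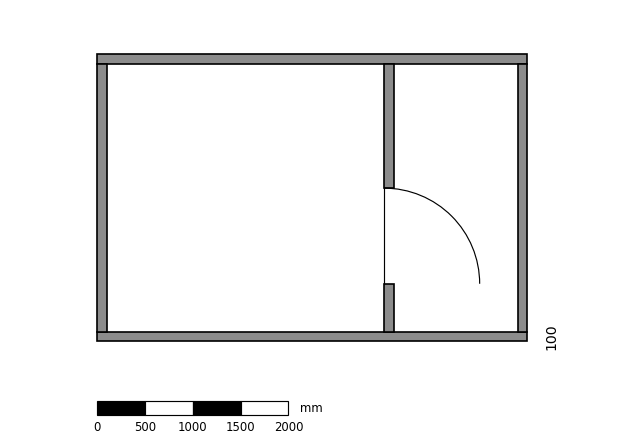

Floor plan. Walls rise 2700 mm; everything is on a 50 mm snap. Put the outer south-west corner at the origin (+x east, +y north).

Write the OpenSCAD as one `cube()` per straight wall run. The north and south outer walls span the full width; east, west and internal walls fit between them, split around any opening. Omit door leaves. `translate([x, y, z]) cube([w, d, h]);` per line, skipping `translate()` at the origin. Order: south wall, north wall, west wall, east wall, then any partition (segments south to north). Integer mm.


cube([4500, 100, 2700]);
translate([0, 2900, 0]) cube([4500, 100, 2700]);
translate([0, 100, 0]) cube([100, 2800, 2700]);
translate([4400, 100, 0]) cube([100, 2800, 2700]);
translate([3000, 100, 0]) cube([100, 500, 2700]);
translate([3000, 1600, 0]) cube([100, 1300, 2700]);


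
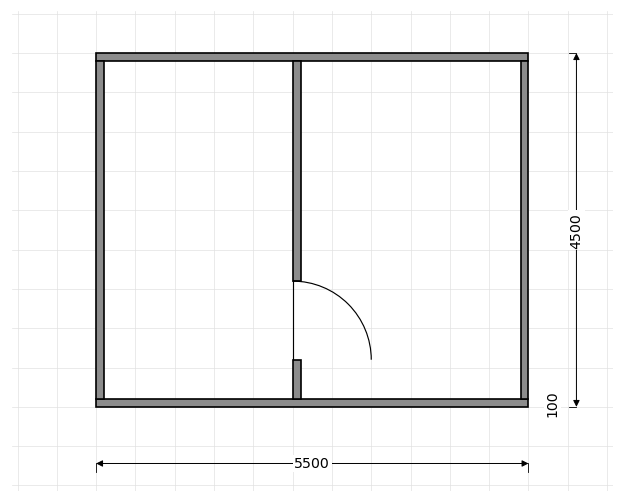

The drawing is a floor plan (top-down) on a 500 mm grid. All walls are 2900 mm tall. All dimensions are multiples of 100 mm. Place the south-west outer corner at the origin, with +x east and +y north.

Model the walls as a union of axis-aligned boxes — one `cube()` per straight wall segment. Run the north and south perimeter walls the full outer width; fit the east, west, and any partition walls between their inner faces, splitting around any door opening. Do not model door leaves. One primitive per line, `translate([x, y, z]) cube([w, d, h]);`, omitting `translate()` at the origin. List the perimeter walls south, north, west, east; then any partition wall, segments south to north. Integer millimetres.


cube([5500, 100, 2900]);
translate([0, 4400, 0]) cube([5500, 100, 2900]);
translate([0, 100, 0]) cube([100, 4300, 2900]);
translate([5400, 100, 0]) cube([100, 4300, 2900]);
translate([2500, 100, 0]) cube([100, 500, 2900]);
translate([2500, 1600, 0]) cube([100, 2800, 2900]);


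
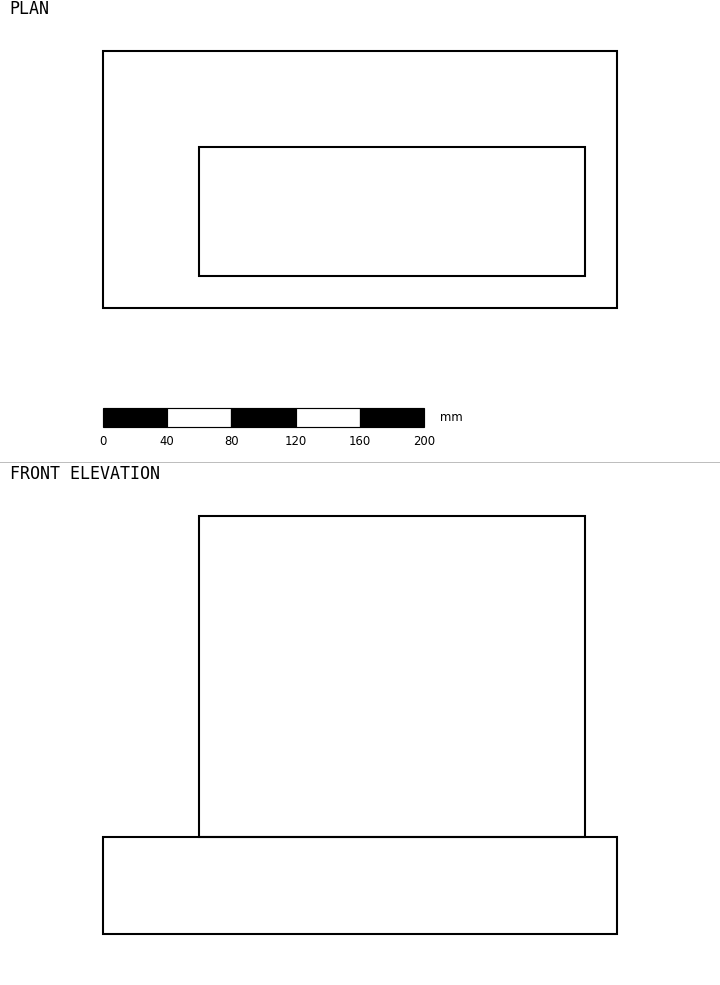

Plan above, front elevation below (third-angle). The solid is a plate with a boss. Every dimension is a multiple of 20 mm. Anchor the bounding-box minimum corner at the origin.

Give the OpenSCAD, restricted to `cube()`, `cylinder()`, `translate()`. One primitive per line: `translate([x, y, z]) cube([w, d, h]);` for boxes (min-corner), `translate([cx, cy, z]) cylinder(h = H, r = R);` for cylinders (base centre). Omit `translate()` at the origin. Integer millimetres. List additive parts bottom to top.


cube([320, 160, 60]);
translate([60, 20, 60]) cube([240, 80, 200]);
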